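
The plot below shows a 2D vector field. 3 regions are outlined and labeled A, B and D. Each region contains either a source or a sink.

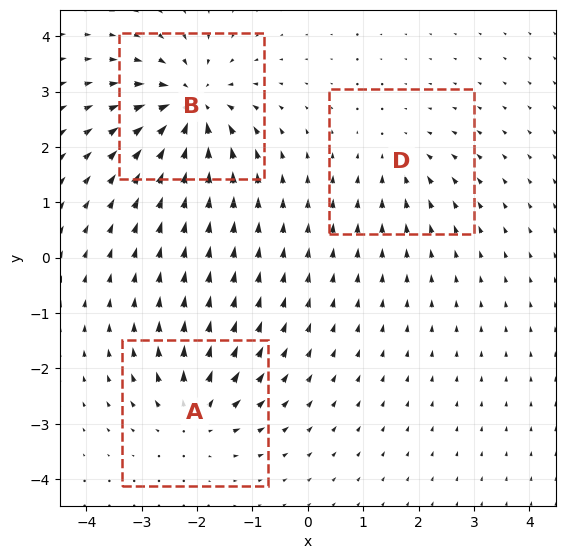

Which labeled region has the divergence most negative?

Divergence at each region's feature centre — A: about +4, B: about -6, D: about -2. Region B is most negative.

B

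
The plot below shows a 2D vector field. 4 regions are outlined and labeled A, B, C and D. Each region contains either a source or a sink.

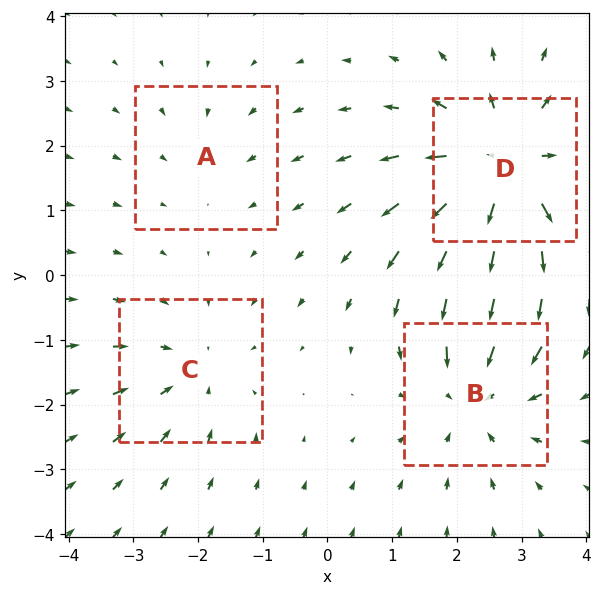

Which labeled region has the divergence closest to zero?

Divergence at each region's feature centre — A: about -2, B: about -4, C: about -3, D: about +6. Region A is closest to zero.

A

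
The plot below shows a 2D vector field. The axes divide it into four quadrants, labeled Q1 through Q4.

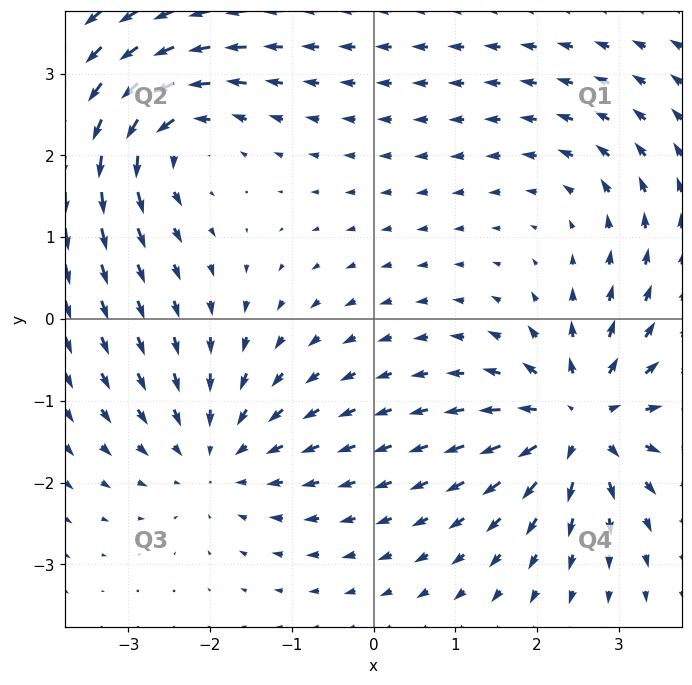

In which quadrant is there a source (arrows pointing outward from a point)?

The source sits at approximately (2.5, -1.2), which lies in quadrant Q4. The divergence there is about +7, positive as expected for a source.

Q4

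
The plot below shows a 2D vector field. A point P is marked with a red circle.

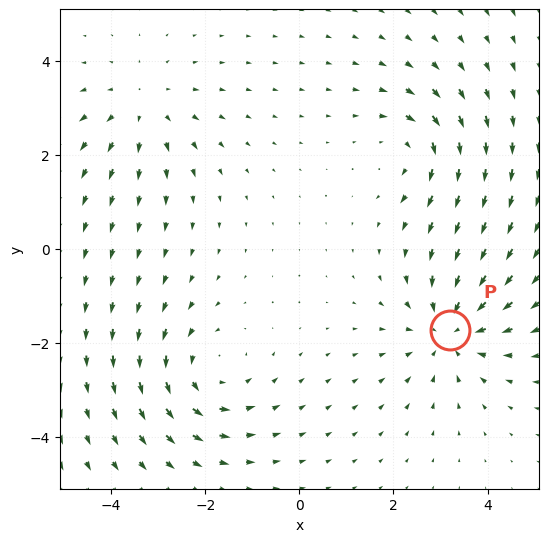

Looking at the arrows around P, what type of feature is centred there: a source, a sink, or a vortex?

sink

At P (3.2, -1.7) the arrows converge inward. Divergence about -3, curl ≈0 — negative divergence with near-zero curl is a sink.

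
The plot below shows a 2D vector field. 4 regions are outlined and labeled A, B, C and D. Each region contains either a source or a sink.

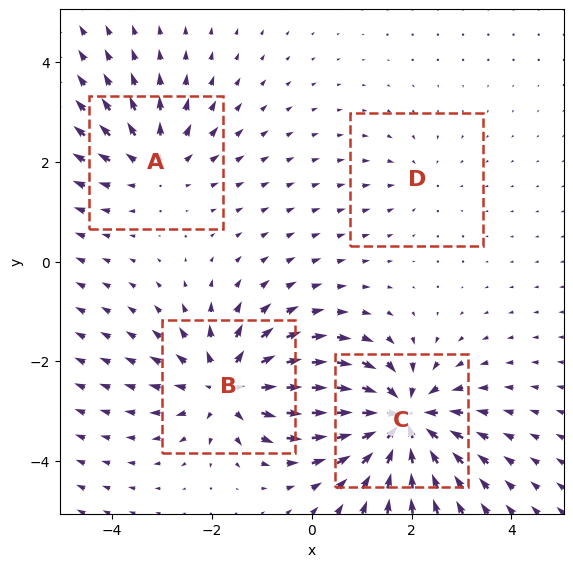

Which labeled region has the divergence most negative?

Divergence at each region's feature centre — A: about +4, B: about +6, C: about -7, D: about -2. Region C is most negative.

C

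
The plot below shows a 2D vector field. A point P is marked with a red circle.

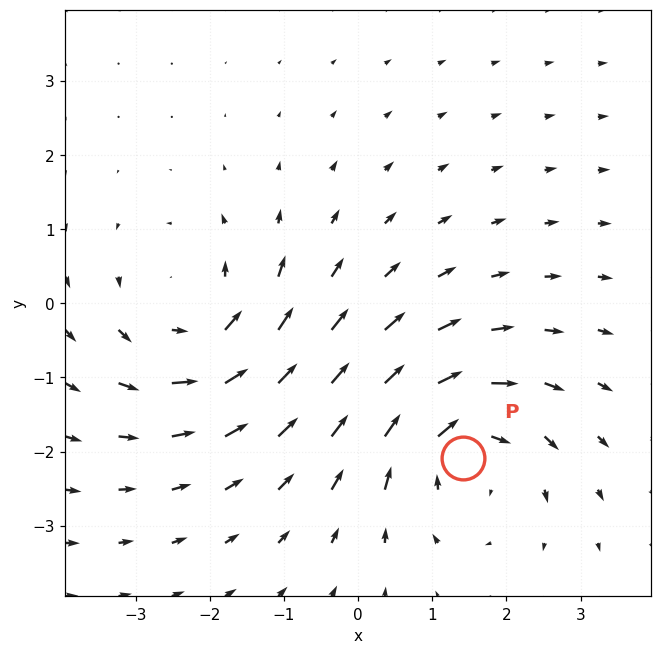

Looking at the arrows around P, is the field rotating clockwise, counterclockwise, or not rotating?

Near P at (1.4, -2.1) the arrows circulate clockwise. The curl (z-component) there is about -4; negative curl means clockwise rotation.

clockwise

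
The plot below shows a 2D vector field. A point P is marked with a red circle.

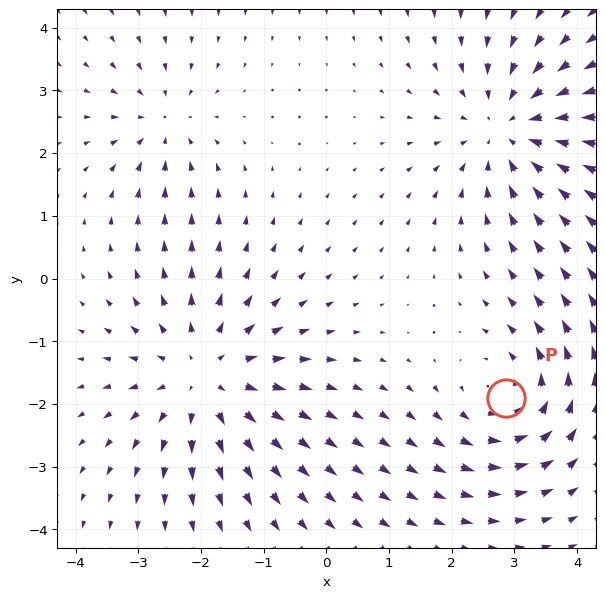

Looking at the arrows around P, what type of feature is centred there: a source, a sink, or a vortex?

vortex

At P (2.9, -1.9) the arrows circulate counterclockwise. Divergence ≈0, curl about +4 — near-zero divergence with nonzero curl is a vortex.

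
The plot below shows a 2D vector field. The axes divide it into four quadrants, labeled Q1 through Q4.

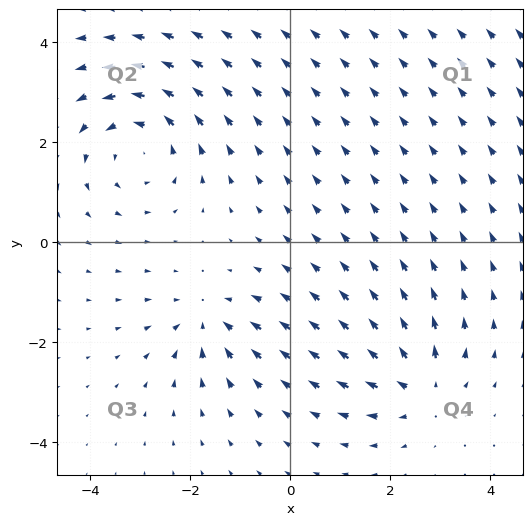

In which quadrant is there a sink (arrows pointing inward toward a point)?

Q3

The sink sits at approximately (-1.7, -1.6), which lies in quadrant Q3. The divergence there is about -4, negative as expected for a sink.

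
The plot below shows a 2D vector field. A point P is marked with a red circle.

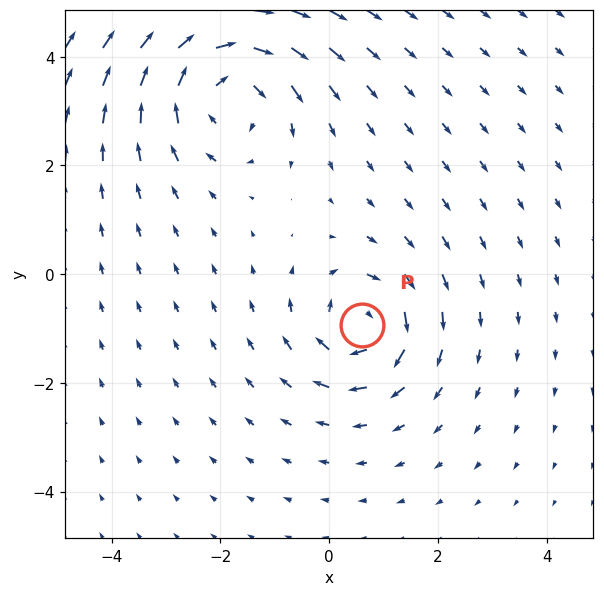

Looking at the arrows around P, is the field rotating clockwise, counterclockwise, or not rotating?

clockwise

Near P at (0.6, -0.9) the arrows circulate clockwise. The curl (z-component) there is about -5; negative curl means clockwise rotation.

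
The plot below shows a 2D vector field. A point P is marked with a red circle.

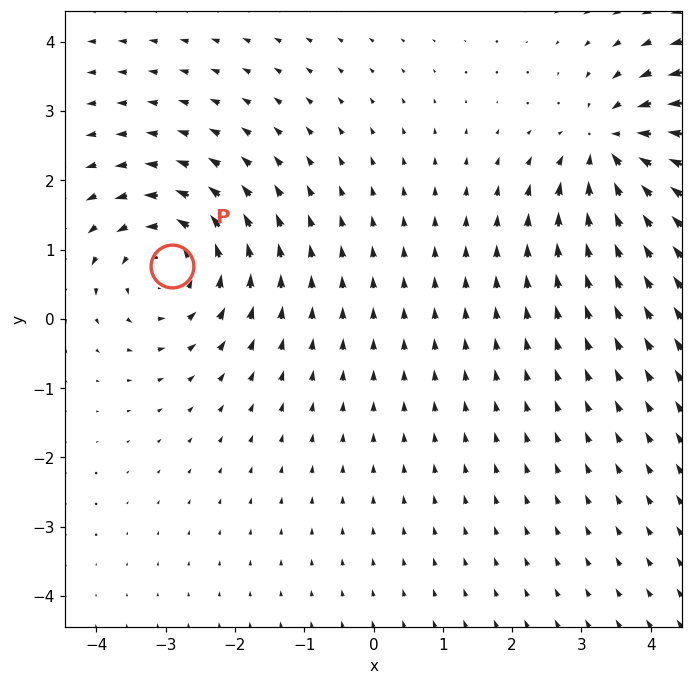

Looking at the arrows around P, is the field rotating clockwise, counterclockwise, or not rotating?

Near P at (-2.9, 0.8) the arrows circulate counterclockwise. The curl (z-component) there is about +4; positive curl means counterclockwise rotation.

counterclockwise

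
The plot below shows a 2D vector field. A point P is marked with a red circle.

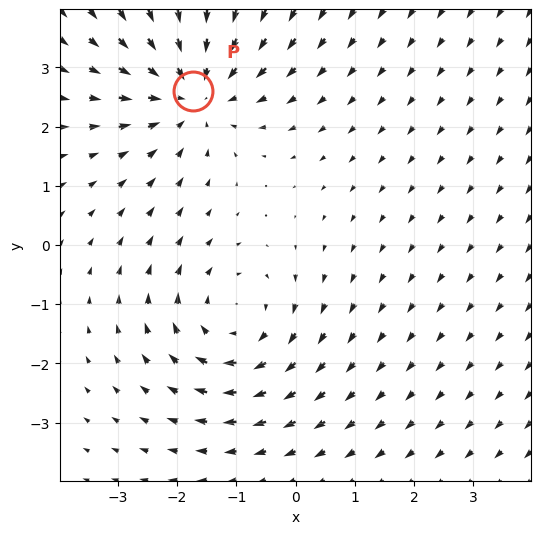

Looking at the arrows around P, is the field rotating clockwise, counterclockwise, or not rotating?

Near P at (-1.7, 2.6) the arrows show no circulation. The curl there is ≈0.

not rotating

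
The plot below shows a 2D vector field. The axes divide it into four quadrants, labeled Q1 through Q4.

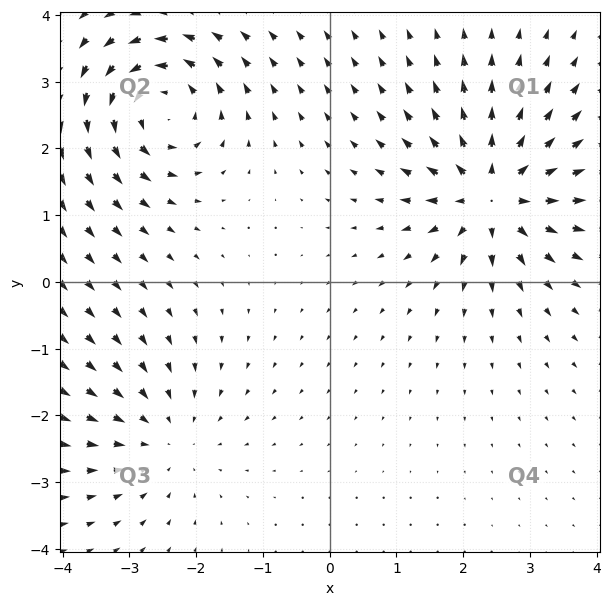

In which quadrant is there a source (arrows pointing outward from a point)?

The source sits at approximately (2.4, 1.3), which lies in quadrant Q1. The divergence there is about +6, positive as expected for a source.

Q1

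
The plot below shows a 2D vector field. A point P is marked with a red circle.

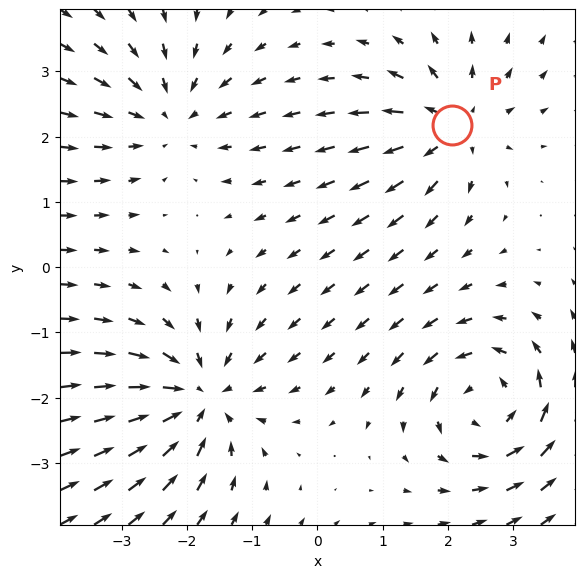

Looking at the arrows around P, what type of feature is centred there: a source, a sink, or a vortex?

source

At P (2.1, 2.2) the arrows spread outward. Divergence about +4, curl ≈0 — positive divergence with near-zero curl is a source.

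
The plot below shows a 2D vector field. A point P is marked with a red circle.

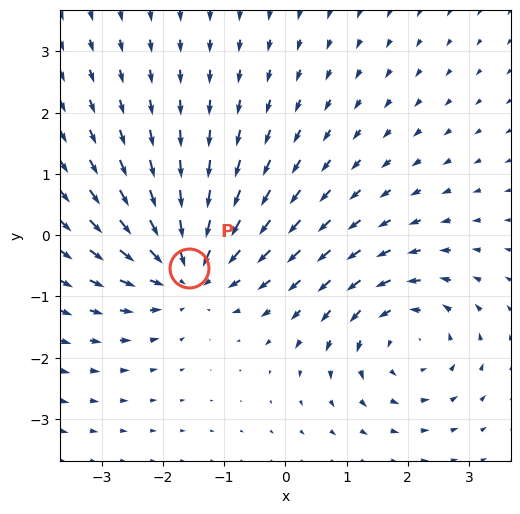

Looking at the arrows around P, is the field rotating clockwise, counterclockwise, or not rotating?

Near P at (-1.6, -0.5) the arrows show no circulation. The curl there is ≈0.

not rotating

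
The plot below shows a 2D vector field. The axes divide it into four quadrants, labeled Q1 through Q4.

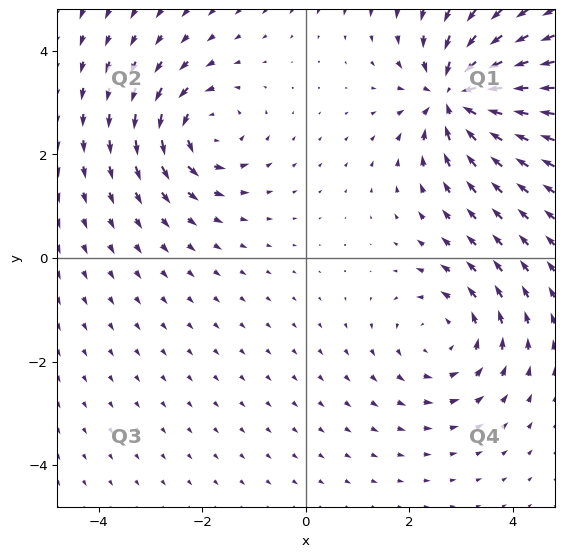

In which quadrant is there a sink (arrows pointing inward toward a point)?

The sink sits at approximately (2.9, 3.1), which lies in quadrant Q1. The divergence there is about -6, negative as expected for a sink.

Q1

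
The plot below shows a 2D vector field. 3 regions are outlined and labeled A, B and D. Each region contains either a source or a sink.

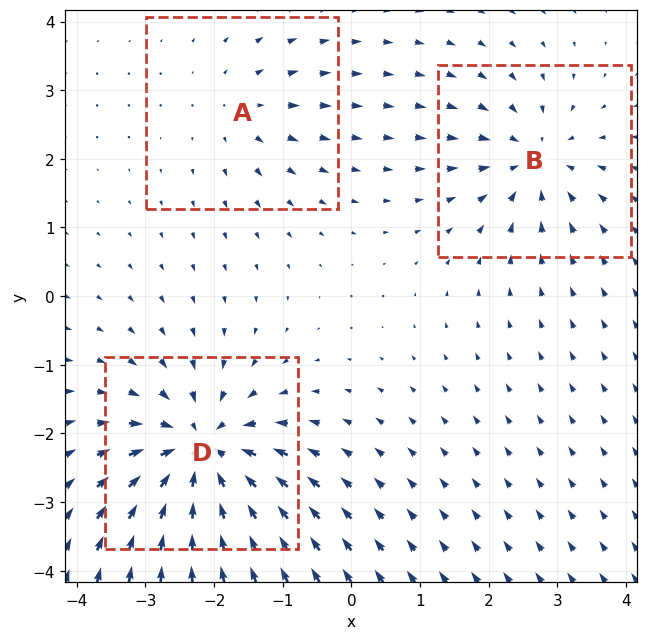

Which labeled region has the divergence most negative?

Divergence at each region's feature centre — A: about +3, B: about -4, D: about -6. Region D is most negative.

D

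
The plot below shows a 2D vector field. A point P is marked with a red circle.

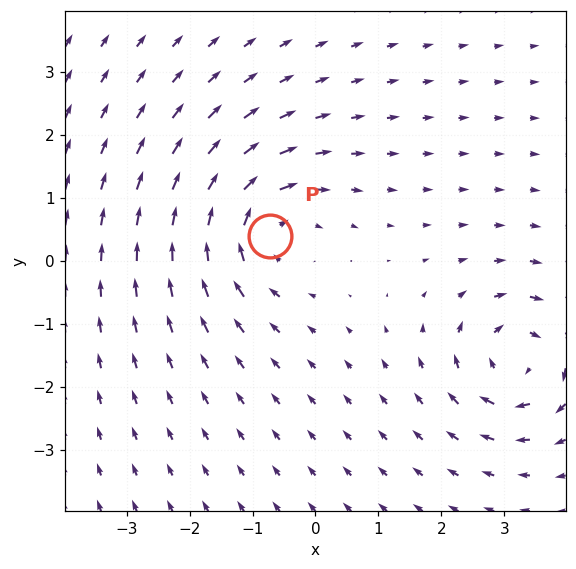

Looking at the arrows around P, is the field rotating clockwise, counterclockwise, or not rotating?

Near P at (-0.7, 0.4) the arrows circulate clockwise. The curl (z-component) there is about -3; negative curl means clockwise rotation.

clockwise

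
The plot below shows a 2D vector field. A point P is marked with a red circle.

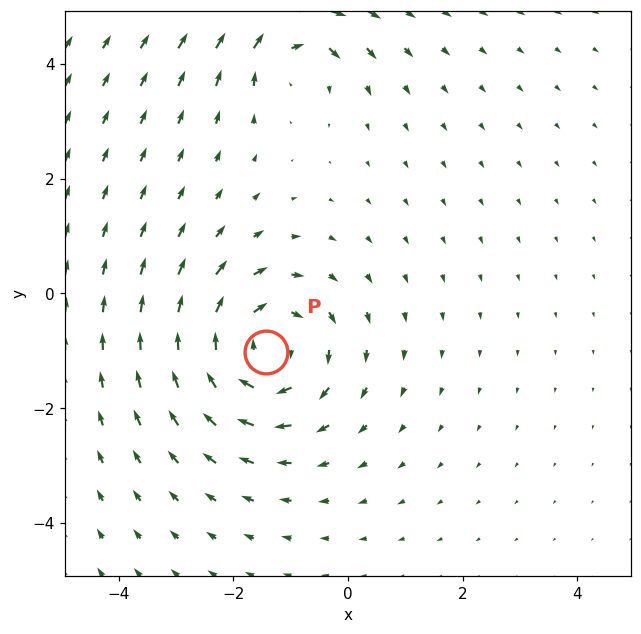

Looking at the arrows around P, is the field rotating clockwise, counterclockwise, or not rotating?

Near P at (-1.4, -1.0) the arrows circulate clockwise. The curl (z-component) there is about -4; negative curl means clockwise rotation.

clockwise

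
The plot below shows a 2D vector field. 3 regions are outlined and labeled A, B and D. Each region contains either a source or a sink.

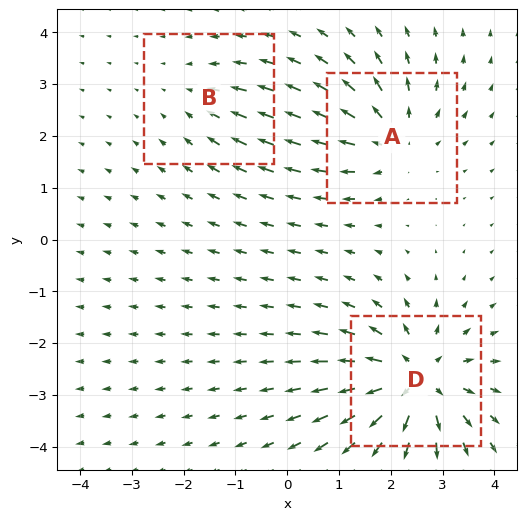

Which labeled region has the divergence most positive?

D

Divergence at each region's feature centre — A: about +3, B: about -2, D: about +5. Region D is most positive.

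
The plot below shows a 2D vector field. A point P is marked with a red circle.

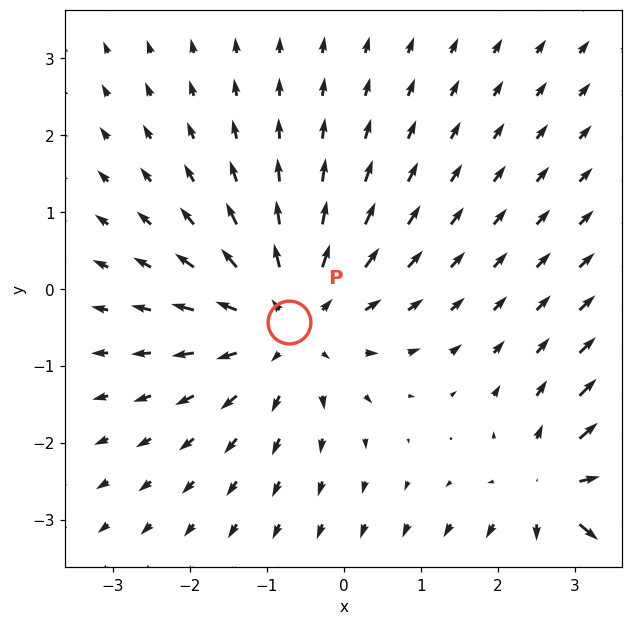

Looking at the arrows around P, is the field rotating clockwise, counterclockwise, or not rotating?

Near P at (-0.7, -0.4) the arrows show no circulation. The curl there is ≈0.

not rotating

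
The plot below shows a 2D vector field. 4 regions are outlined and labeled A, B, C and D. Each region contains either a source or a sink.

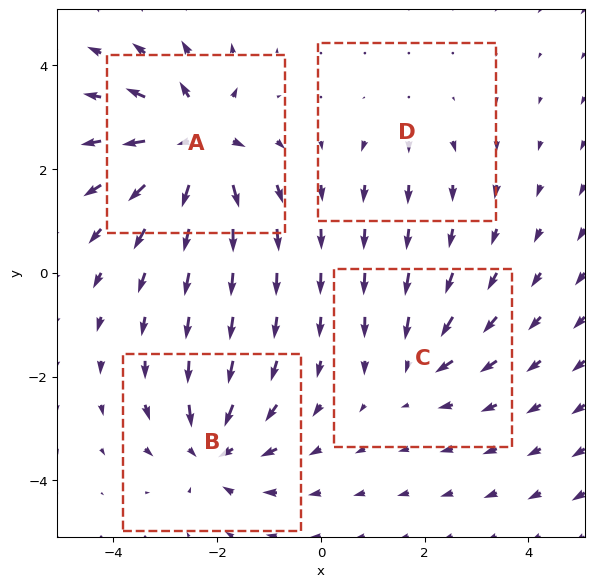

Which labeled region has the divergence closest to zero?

Divergence at each region's feature centre — A: about +8, B: about -6, C: about -4, D: about +2. Region D is closest to zero.

D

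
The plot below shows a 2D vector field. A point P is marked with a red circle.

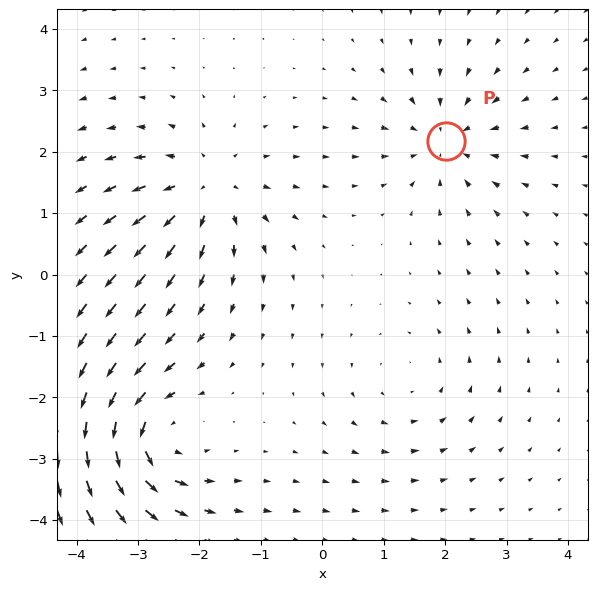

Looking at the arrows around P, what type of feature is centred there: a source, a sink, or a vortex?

At P (2.0, 2.2) the arrows converge inward. Divergence about -4, curl ≈0 — negative divergence with near-zero curl is a sink.

sink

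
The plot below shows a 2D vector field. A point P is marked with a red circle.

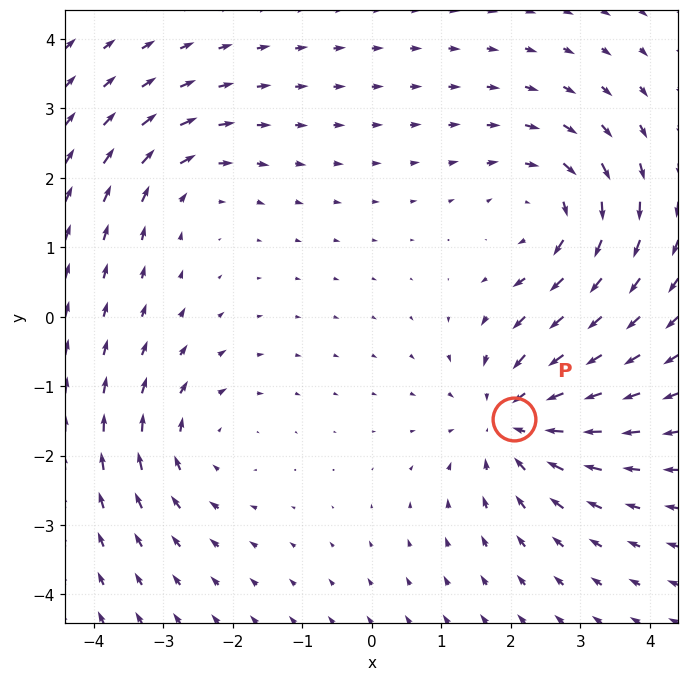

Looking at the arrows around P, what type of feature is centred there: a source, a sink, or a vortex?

sink

At P (2.1, -1.5) the arrows converge inward. Divergence about -5, curl ≈0 — negative divergence with near-zero curl is a sink.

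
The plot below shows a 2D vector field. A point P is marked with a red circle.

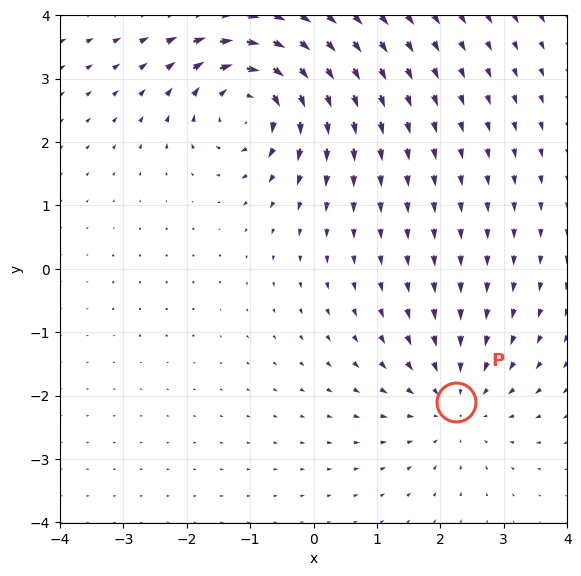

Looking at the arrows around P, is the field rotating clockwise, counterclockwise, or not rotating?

not rotating

Near P at (2.2, -2.1) the arrows show no circulation. The curl there is ≈0.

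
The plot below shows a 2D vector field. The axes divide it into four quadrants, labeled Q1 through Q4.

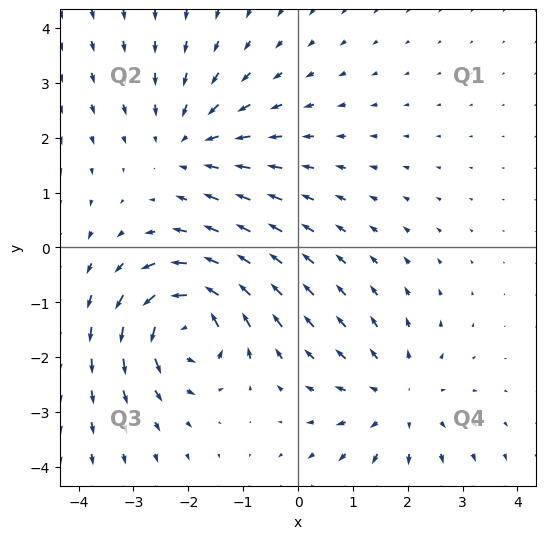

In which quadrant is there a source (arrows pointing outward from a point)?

Q4

The source sits at approximately (1.8, -2.8), which lies in quadrant Q4. The divergence there is about +3, positive as expected for a source.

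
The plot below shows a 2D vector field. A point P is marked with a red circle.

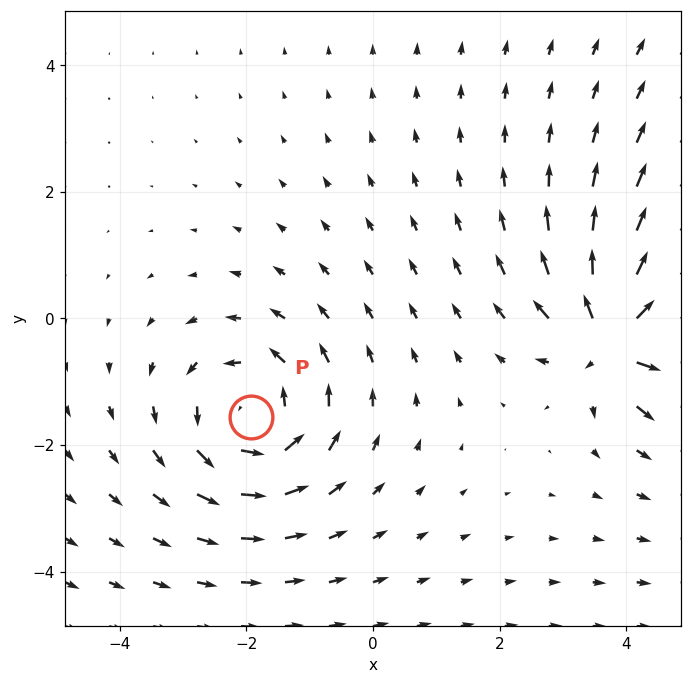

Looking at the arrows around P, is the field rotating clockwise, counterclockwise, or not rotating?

counterclockwise

Near P at (-1.9, -1.6) the arrows circulate counterclockwise. The curl (z-component) there is about +3; positive curl means counterclockwise rotation.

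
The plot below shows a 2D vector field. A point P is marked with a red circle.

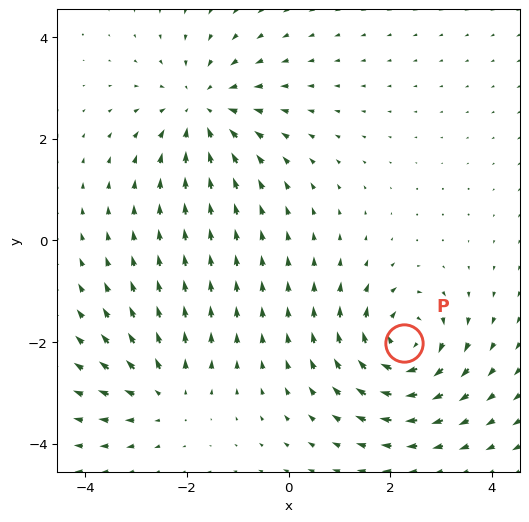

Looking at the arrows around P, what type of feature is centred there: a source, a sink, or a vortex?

At P (2.3, -2.0) the arrows circulate clockwise. Divergence ≈0, curl about -6 — near-zero divergence with nonzero curl is a vortex.

vortex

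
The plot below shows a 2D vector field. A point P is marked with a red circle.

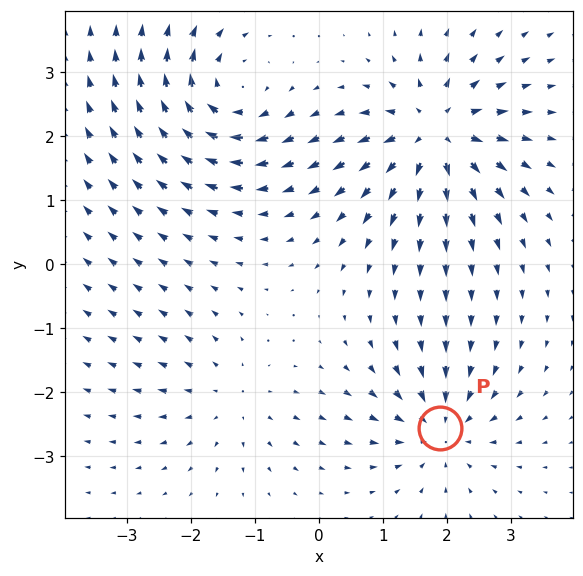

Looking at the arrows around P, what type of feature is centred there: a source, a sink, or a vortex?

At P (1.9, -2.6) the arrows converge inward. Divergence about -5, curl ≈0 — negative divergence with near-zero curl is a sink.

sink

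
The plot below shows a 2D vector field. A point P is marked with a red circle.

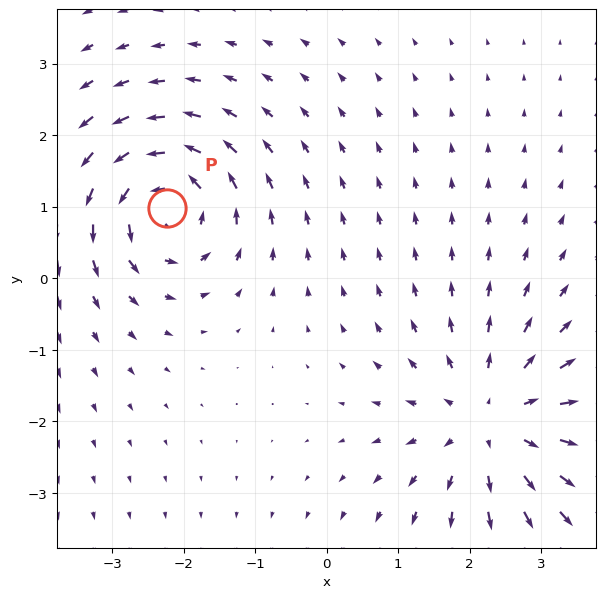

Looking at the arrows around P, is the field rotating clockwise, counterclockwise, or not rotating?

counterclockwise

Near P at (-2.2, 1.0) the arrows circulate counterclockwise. The curl (z-component) there is about +4; positive curl means counterclockwise rotation.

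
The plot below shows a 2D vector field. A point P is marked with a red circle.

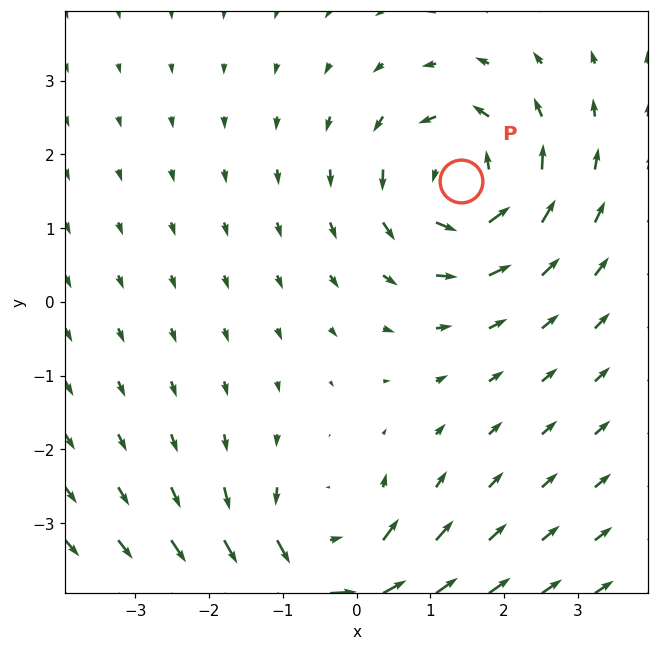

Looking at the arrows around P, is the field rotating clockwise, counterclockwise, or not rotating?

Near P at (1.4, 1.6) the arrows circulate counterclockwise. The curl (z-component) there is about +5; positive curl means counterclockwise rotation.

counterclockwise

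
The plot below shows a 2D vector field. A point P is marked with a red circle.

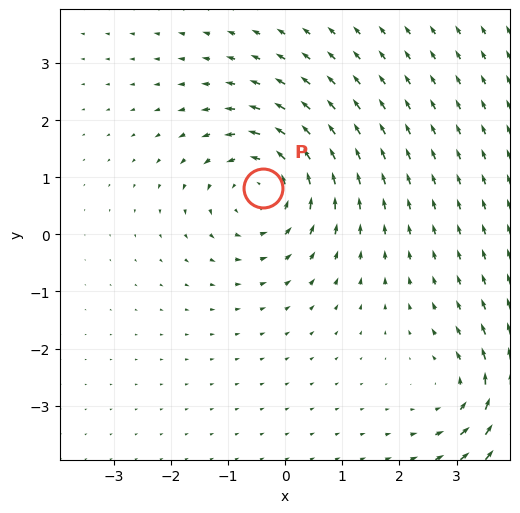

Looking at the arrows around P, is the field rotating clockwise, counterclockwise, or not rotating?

Near P at (-0.4, 0.8) the arrows circulate counterclockwise. The curl (z-component) there is about +4; positive curl means counterclockwise rotation.

counterclockwise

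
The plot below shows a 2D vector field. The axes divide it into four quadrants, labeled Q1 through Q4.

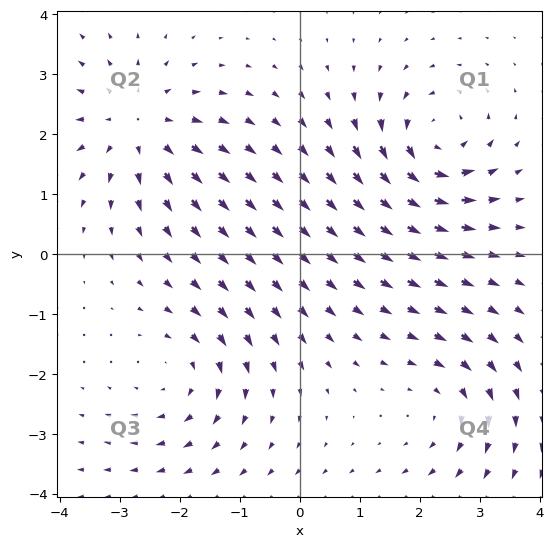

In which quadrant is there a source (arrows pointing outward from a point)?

The source sits at approximately (-2.7, 2.1), which lies in quadrant Q2. The divergence there is about +4, positive as expected for a source.

Q2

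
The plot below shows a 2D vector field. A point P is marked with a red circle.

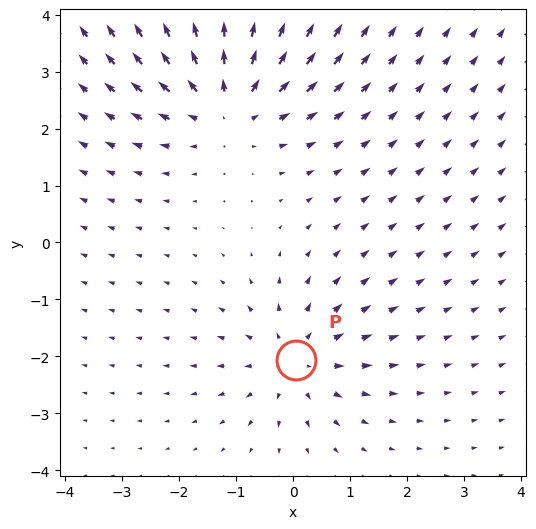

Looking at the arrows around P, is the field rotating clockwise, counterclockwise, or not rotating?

not rotating

Near P at (0.1, -2.1) the arrows show no circulation. The curl there is ≈0.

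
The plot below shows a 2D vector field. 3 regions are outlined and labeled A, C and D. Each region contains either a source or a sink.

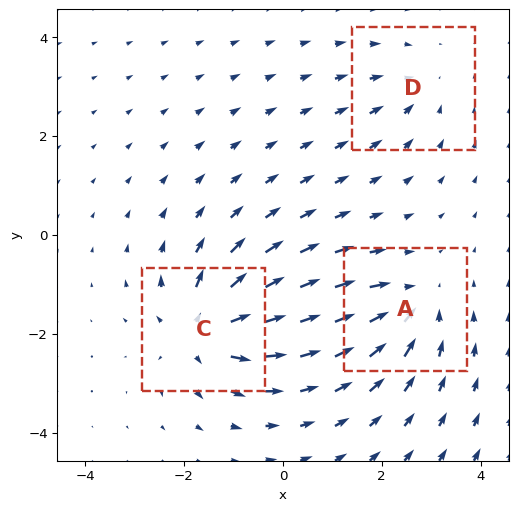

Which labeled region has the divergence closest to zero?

Divergence at each region's feature centre — A: about -4, C: about +5, D: about -2. Region D is closest to zero.

D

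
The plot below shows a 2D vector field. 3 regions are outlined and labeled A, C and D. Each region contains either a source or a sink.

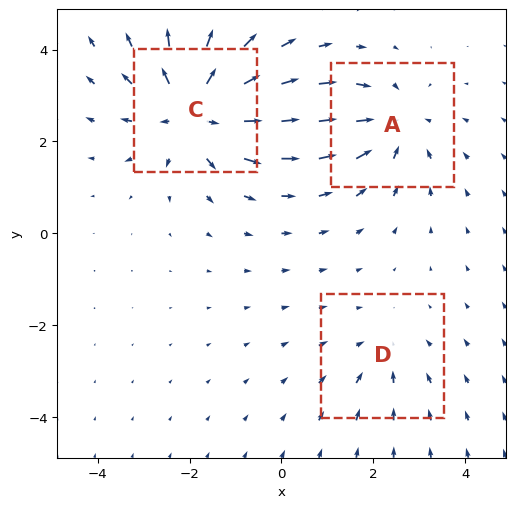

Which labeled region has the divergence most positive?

C

Divergence at each region's feature centre — A: about -3, C: about +4, D: about -2. Region C is most positive.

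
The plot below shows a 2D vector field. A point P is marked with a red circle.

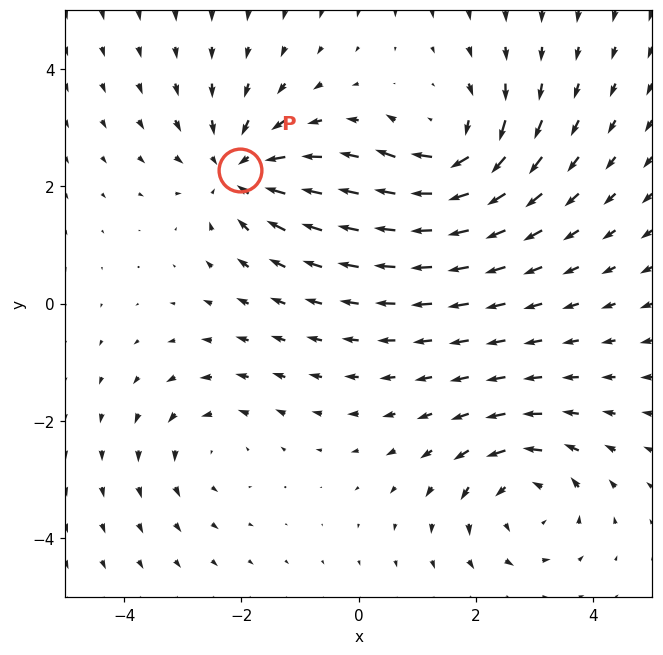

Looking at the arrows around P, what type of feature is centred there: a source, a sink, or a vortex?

At P (-2.0, 2.3) the arrows converge inward. Divergence about -5, curl ≈0 — negative divergence with near-zero curl is a sink.

sink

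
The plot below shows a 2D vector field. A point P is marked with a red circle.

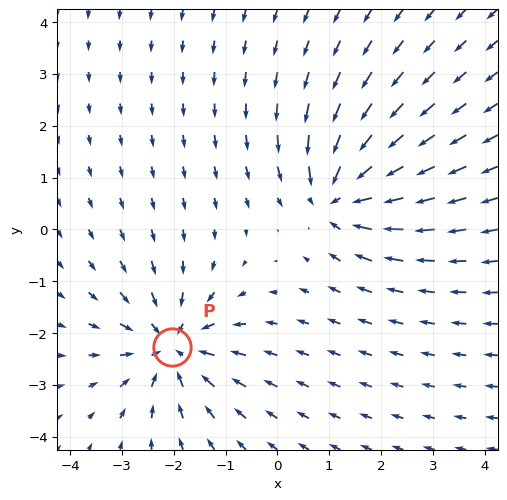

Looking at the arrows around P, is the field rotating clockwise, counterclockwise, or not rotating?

not rotating

Near P at (-2.0, -2.3) the arrows show no circulation. The curl there is ≈0.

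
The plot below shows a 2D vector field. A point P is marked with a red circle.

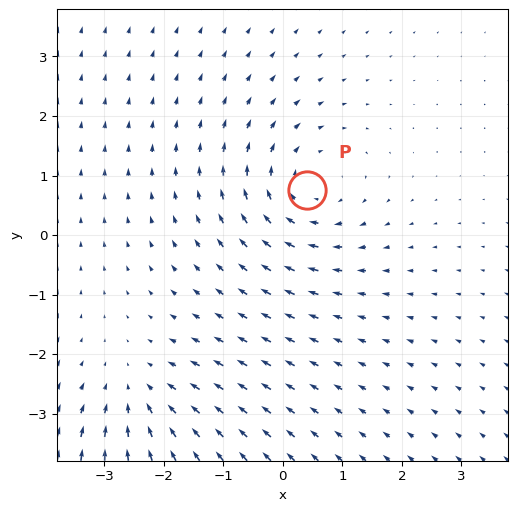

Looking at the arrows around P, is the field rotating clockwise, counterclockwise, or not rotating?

Near P at (0.4, 0.8) the arrows circulate clockwise. The curl (z-component) there is about -3; negative curl means clockwise rotation.

clockwise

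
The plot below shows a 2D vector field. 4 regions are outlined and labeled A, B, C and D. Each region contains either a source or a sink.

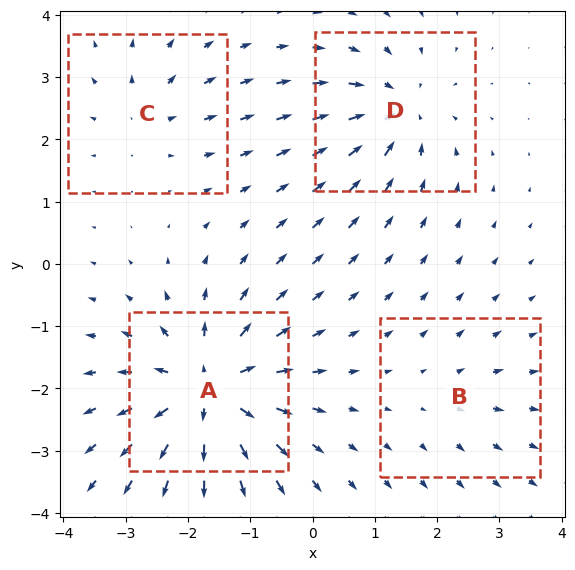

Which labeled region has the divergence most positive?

A

Divergence at each region's feature centre — A: about +9, B: about +2, C: about +4, D: about -6. Region A is most positive.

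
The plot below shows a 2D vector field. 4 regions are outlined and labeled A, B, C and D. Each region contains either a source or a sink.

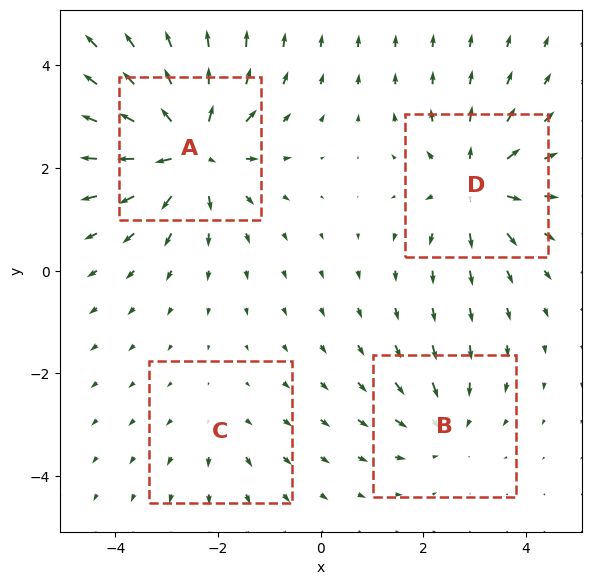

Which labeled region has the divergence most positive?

Divergence at each region's feature centre — A: about +7, B: about -3, C: about +2, D: about +5. Region A is most positive.

A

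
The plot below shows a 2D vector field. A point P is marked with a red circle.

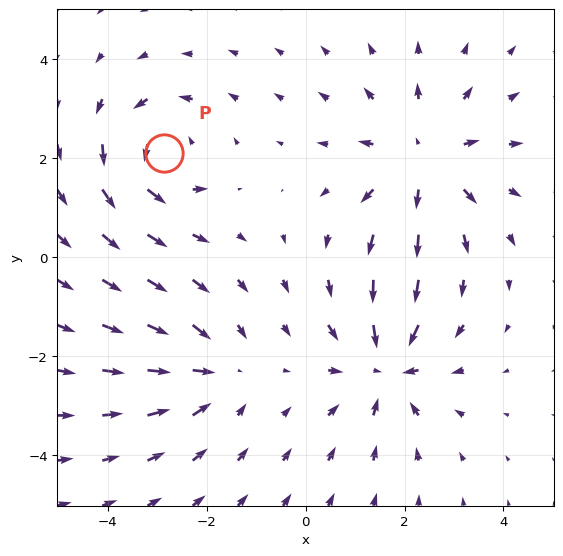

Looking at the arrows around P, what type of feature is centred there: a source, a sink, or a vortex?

At P (-2.9, 2.1) the arrows circulate counterclockwise. Divergence ≈0, curl about +5 — near-zero divergence with nonzero curl is a vortex.

vortex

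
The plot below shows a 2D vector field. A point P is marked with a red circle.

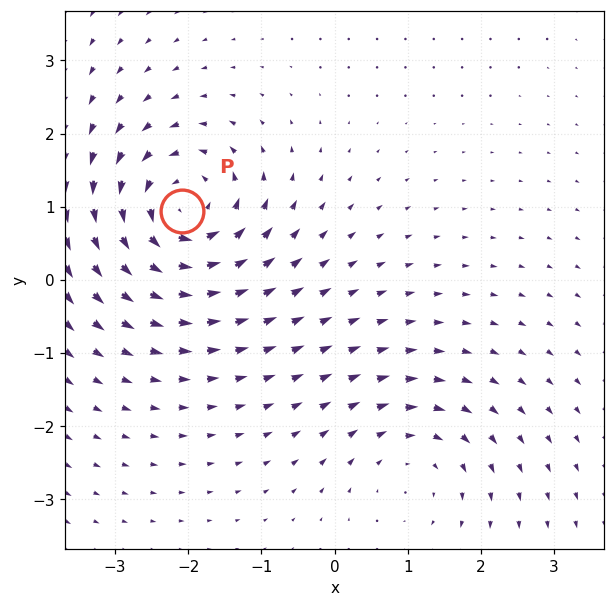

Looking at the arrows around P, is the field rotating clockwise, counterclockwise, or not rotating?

Near P at (-2.1, 0.9) the arrows circulate counterclockwise. The curl (z-component) there is about +6; positive curl means counterclockwise rotation.

counterclockwise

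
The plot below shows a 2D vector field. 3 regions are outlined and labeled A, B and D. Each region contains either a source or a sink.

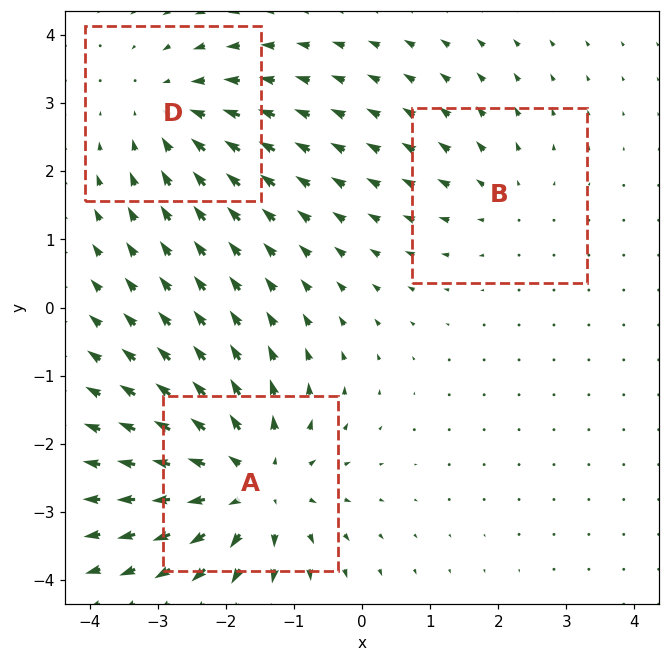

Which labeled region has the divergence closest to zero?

Divergence at each region's feature centre — A: about +4, B: about +2, D: about -3. Region B is closest to zero.

B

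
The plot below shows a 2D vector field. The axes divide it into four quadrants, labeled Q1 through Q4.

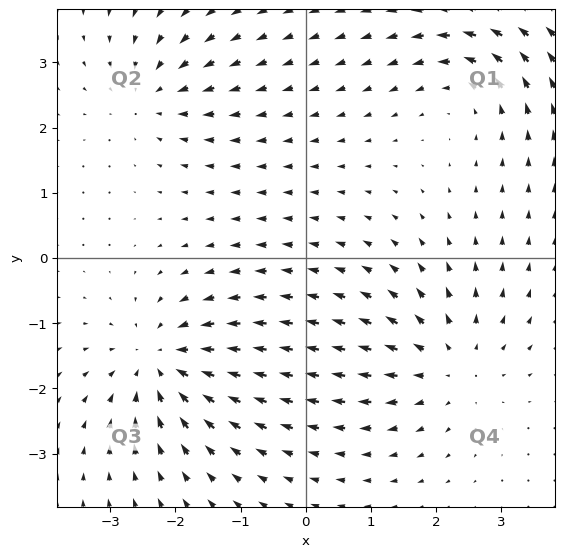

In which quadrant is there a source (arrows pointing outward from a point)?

The source sits at approximately (2.2, -1.6), which lies in quadrant Q4. The divergence there is about +4, positive as expected for a source.

Q4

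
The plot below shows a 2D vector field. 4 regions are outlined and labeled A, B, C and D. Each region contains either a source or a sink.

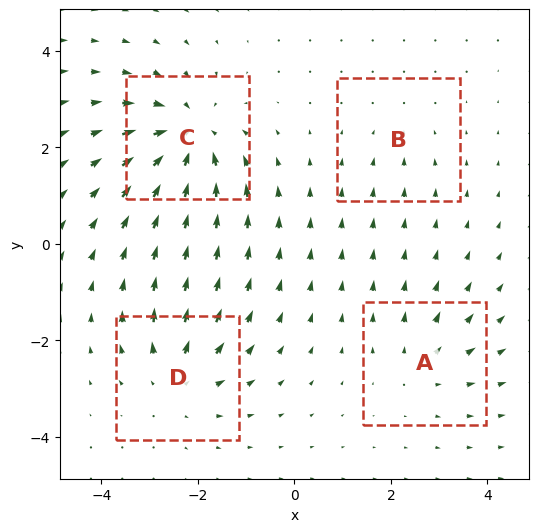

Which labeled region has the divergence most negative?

C

Divergence at each region's feature centre — A: about +3, B: about -2, C: about -7, D: about +5. Region C is most negative.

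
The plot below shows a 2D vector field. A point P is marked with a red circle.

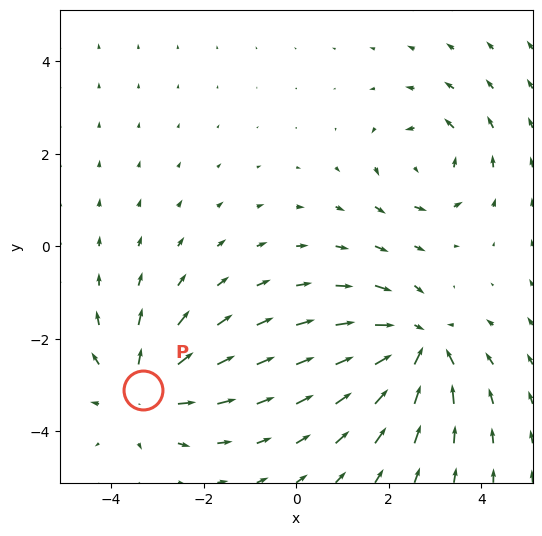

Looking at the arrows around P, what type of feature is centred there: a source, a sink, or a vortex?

source

At P (-3.3, -3.1) the arrows spread outward. Divergence about +3, curl ≈0 — positive divergence with near-zero curl is a source.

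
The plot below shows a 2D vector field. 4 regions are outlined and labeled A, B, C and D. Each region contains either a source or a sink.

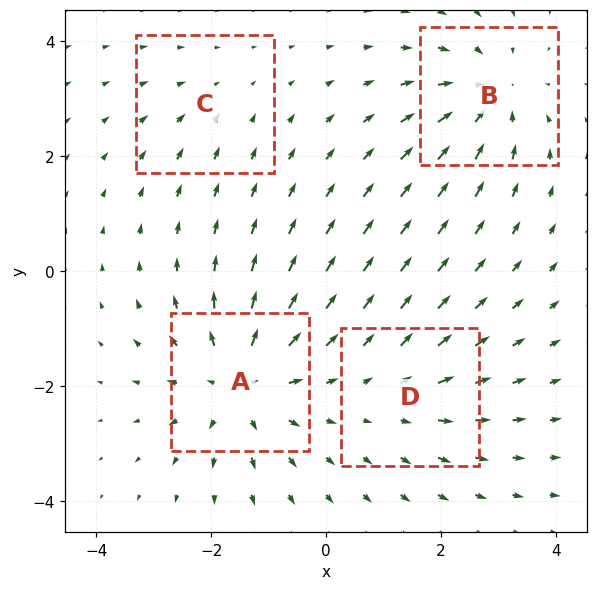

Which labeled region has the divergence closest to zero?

C

Divergence at each region's feature centre — A: about +6, B: about -5, C: about -2, D: about +3. Region C is closest to zero.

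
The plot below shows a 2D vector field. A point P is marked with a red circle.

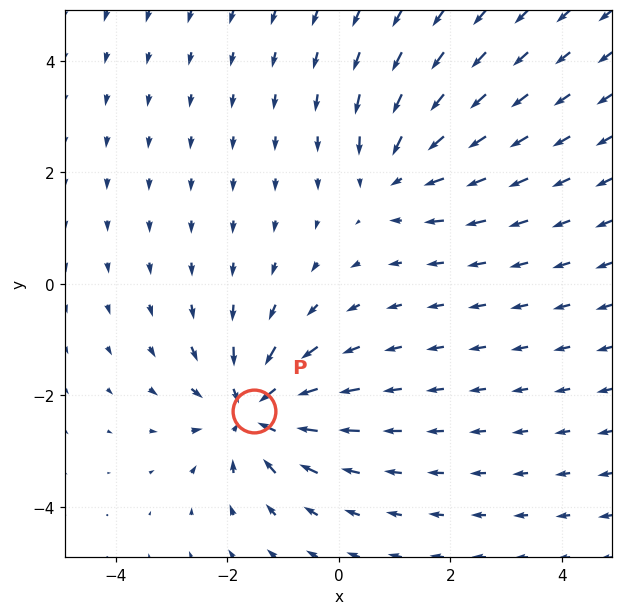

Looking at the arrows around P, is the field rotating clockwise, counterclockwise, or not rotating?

not rotating

Near P at (-1.5, -2.3) the arrows show no circulation. The curl there is ≈0.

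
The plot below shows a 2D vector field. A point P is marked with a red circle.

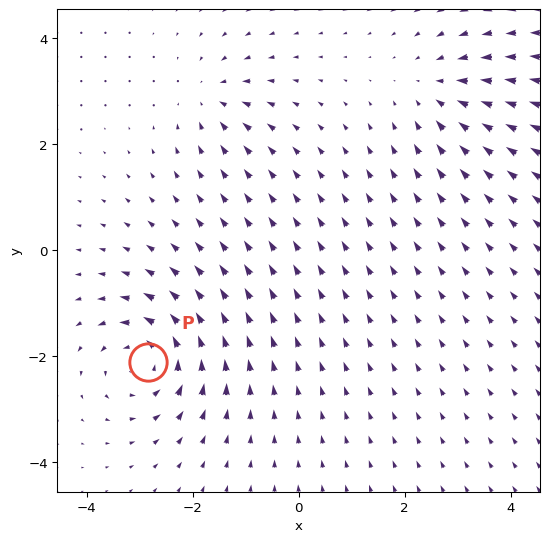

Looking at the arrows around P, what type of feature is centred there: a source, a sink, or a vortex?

At P (-2.9, -2.1) the arrows circulate counterclockwise. Divergence ≈0, curl about +6 — near-zero divergence with nonzero curl is a vortex.

vortex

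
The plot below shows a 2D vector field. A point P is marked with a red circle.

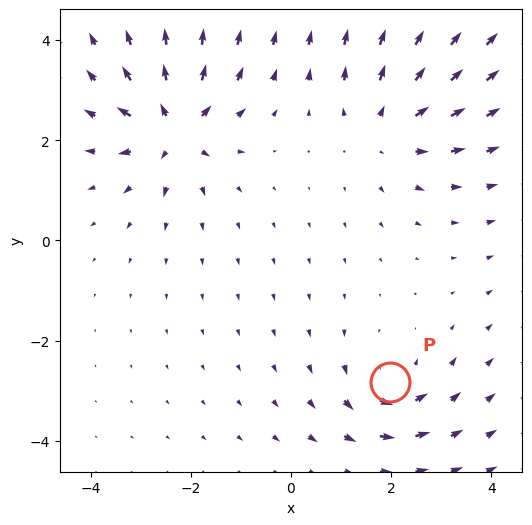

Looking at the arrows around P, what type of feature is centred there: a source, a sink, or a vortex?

At P (2.0, -2.8) the arrows circulate counterclockwise. Divergence ≈0, curl about +4 — near-zero divergence with nonzero curl is a vortex.

vortex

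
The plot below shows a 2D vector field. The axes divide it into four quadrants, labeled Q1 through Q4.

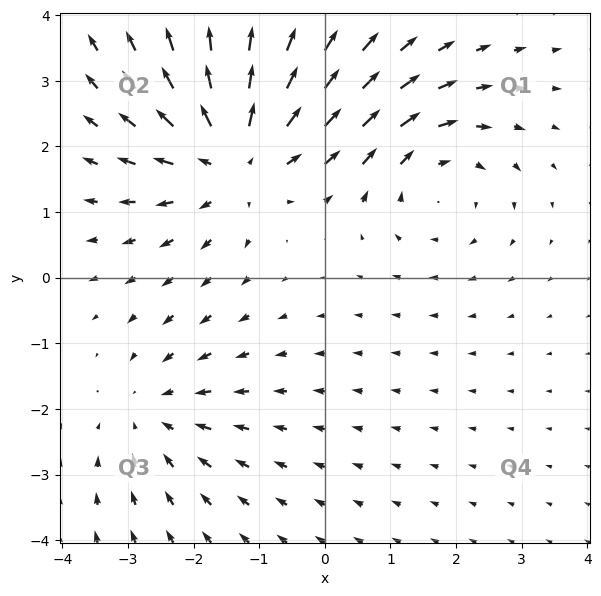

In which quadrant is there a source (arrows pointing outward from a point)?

The source sits at approximately (-1.4, 1.9), which lies in quadrant Q2. The divergence there is about +4, positive as expected for a source.

Q2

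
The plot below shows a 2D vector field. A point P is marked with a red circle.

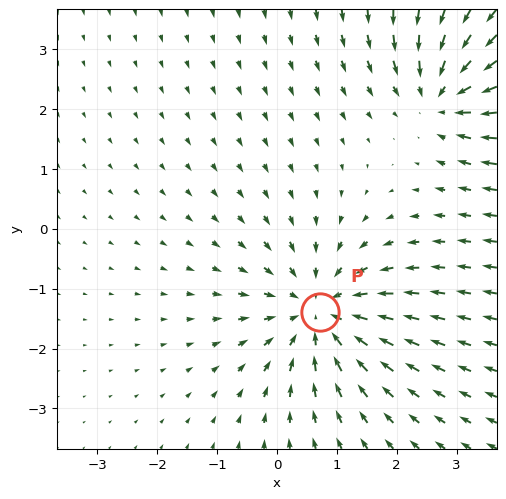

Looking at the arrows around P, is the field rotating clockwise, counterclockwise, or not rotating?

Near P at (0.7, -1.4) the arrows show no circulation. The curl there is ≈0.

not rotating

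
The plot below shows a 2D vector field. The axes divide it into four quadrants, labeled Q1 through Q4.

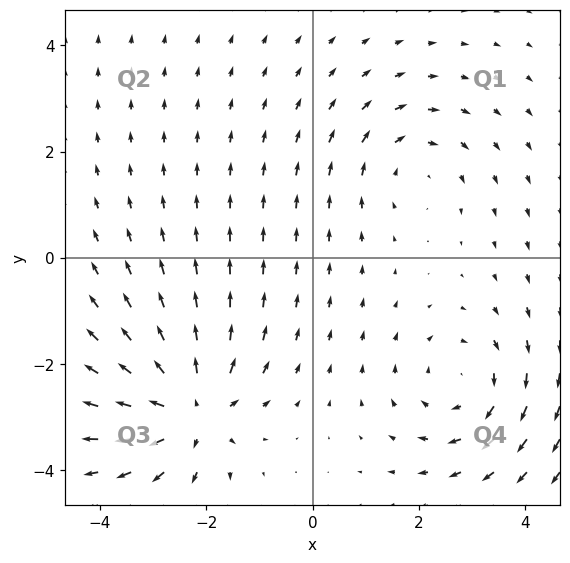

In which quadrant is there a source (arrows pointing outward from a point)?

The source sits at approximately (-2.3, -2.9), which lies in quadrant Q3. The divergence there is about +6, positive as expected for a source.

Q3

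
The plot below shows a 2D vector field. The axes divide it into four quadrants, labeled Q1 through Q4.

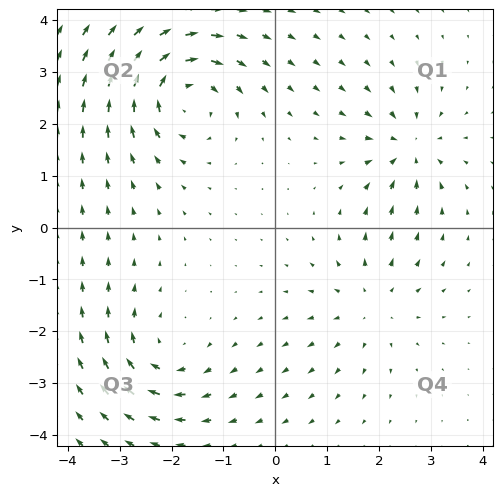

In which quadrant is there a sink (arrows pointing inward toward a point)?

Q1

The sink sits at approximately (2.6, 1.5), which lies in quadrant Q1. The divergence there is about -5, negative as expected for a sink.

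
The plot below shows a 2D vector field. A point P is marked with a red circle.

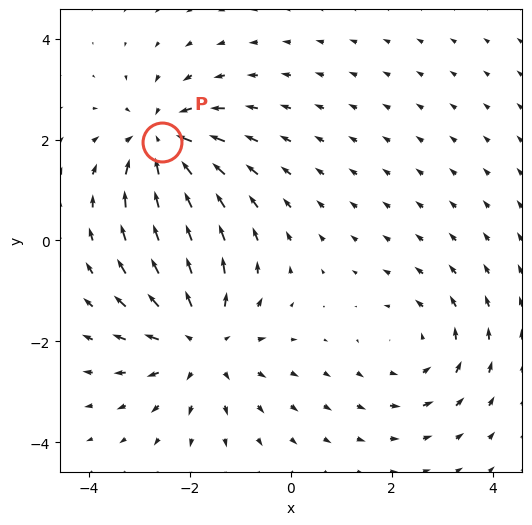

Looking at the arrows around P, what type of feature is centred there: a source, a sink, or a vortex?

sink

At P (-2.6, 2.0) the arrows converge inward. Divergence about -5, curl ≈0 — negative divergence with near-zero curl is a sink.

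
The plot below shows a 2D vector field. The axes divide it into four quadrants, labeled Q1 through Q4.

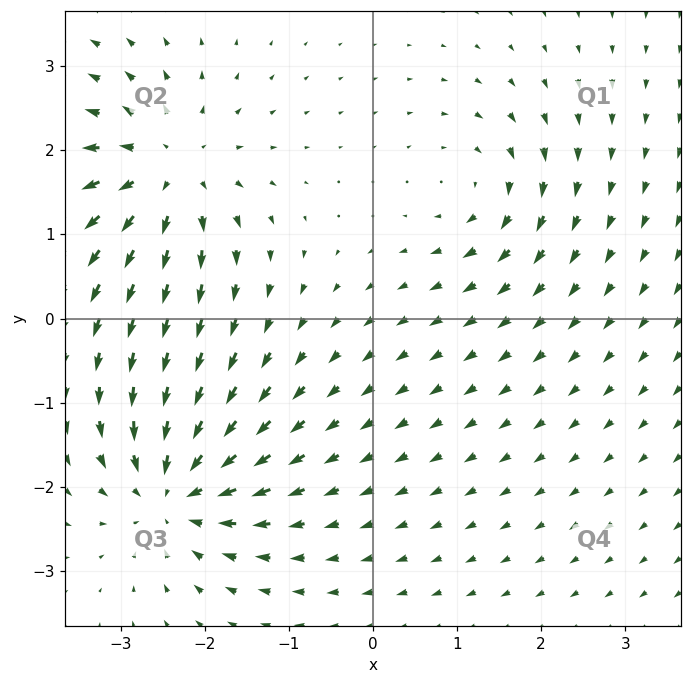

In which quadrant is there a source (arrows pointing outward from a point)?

The source sits at approximately (-2.4, 1.7), which lies in quadrant Q2. The divergence there is about +5, positive as expected for a source.

Q2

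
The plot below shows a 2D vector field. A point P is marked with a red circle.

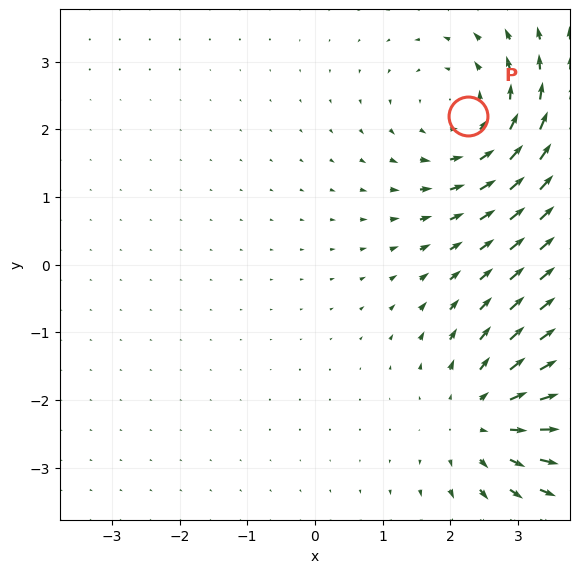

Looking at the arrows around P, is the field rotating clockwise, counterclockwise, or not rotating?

Near P at (2.3, 2.2) the arrows circulate counterclockwise. The curl (z-component) there is about +3; positive curl means counterclockwise rotation.

counterclockwise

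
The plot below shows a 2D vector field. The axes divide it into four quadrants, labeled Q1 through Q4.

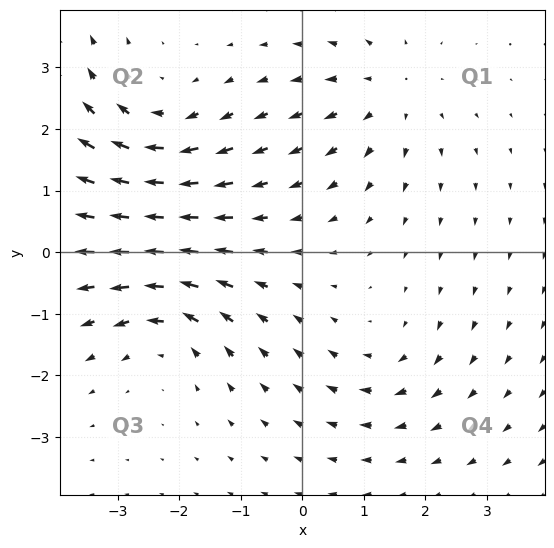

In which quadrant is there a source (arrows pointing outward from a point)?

Q1

The source sits at approximately (1.4, 2.6), which lies in quadrant Q1. The divergence there is about +4, positive as expected for a source.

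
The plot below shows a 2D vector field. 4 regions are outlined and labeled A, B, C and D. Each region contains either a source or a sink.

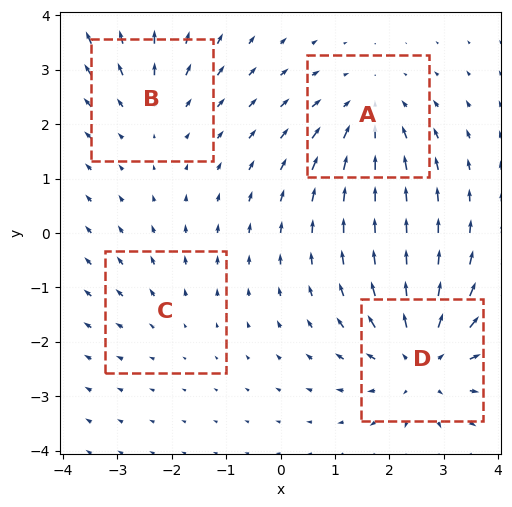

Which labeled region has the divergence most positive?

D

Divergence at each region's feature centre — A: about -4, B: about +3, C: about +2, D: about +5. Region D is most positive.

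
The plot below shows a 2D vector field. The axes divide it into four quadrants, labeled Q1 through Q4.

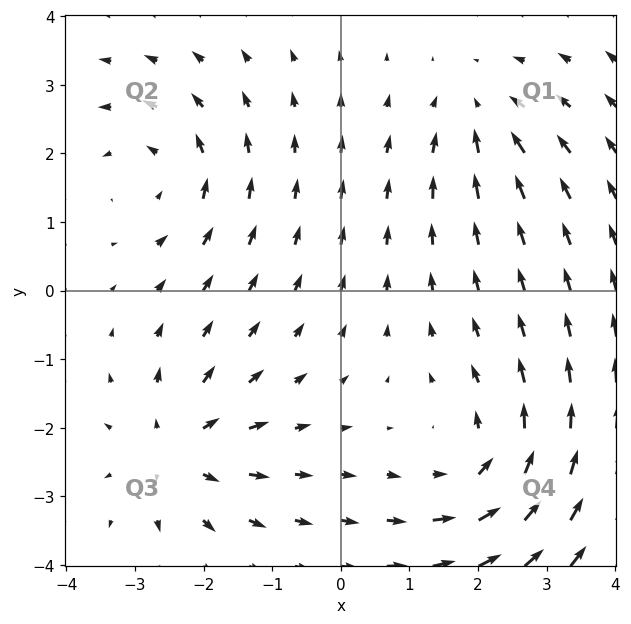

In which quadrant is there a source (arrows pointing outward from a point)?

Q3

The source sits at approximately (-2.4, -2.3), which lies in quadrant Q3. The divergence there is about +5, positive as expected for a source.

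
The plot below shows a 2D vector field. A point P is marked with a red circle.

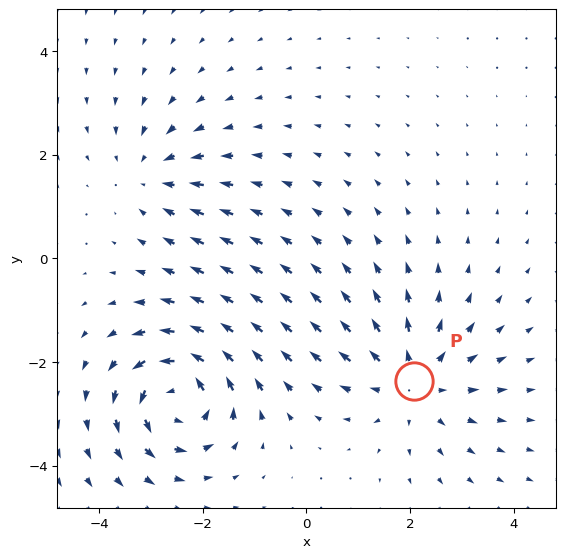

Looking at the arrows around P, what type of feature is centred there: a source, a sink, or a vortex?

source

At P (2.1, -2.4) the arrows spread outward. Divergence about +3, curl ≈0 — positive divergence with near-zero curl is a source.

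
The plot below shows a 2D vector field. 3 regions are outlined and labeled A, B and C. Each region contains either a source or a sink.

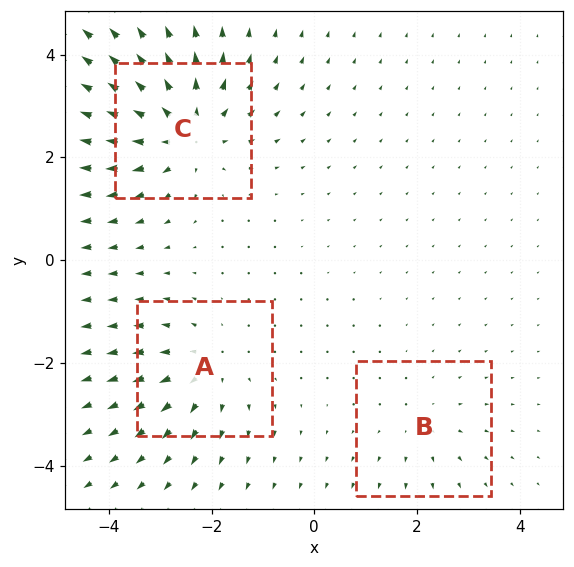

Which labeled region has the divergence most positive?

Divergence at each region's feature centre — A: about +3, B: about +2, C: about +5. Region C is most positive.

C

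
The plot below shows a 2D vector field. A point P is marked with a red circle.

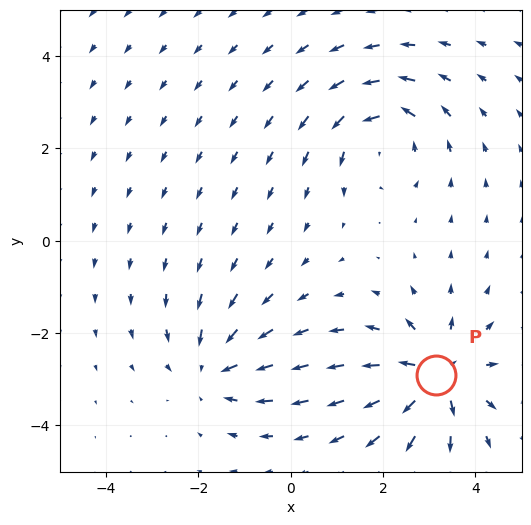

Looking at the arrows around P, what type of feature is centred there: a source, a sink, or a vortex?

source

At P (3.2, -2.9) the arrows spread outward. Divergence about +5, curl ≈0 — positive divergence with near-zero curl is a source.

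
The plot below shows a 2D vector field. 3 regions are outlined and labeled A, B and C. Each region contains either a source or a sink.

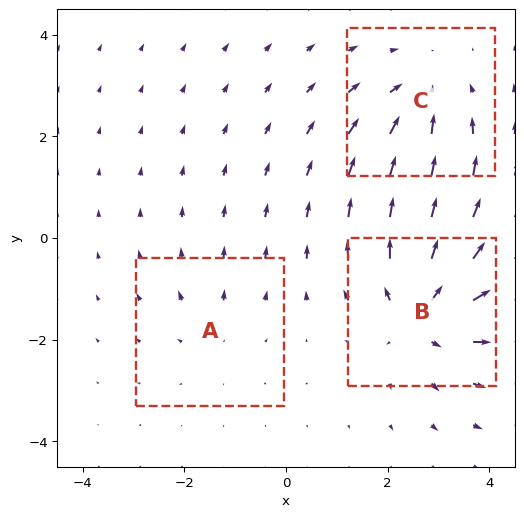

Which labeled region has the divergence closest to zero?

A

Divergence at each region's feature centre — A: about +2, B: about +5, C: about -3. Region A is closest to zero.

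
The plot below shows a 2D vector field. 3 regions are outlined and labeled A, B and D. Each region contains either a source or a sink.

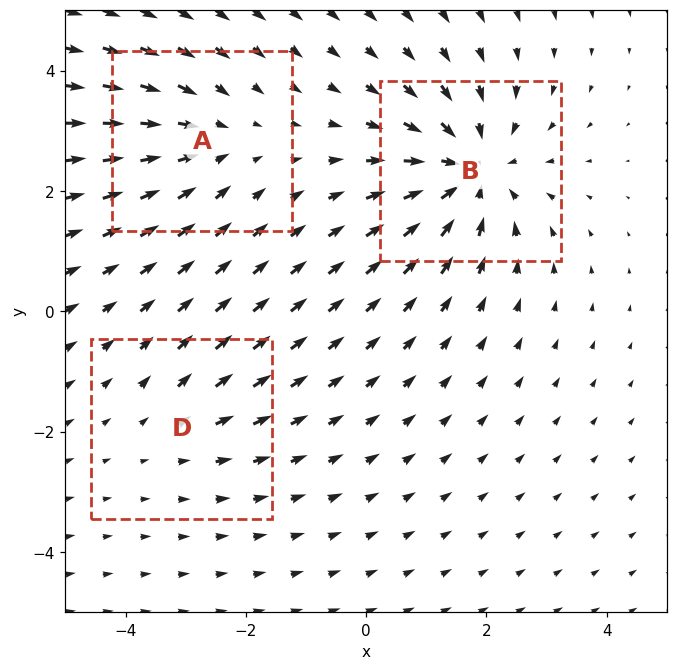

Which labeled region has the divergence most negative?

Divergence at each region's feature centre — A: about -3, B: about -5, D: about +2. Region B is most negative.

B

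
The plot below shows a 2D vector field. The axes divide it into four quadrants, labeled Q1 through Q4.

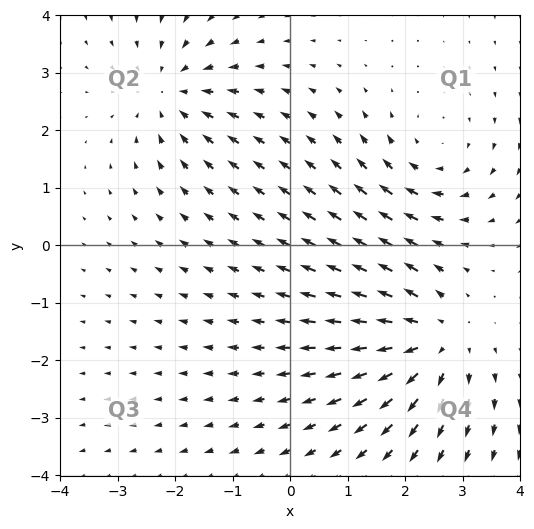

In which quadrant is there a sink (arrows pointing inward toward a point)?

Q2

The sink sits at approximately (-2.1, 2.7), which lies in quadrant Q2. The divergence there is about -3, negative as expected for a sink.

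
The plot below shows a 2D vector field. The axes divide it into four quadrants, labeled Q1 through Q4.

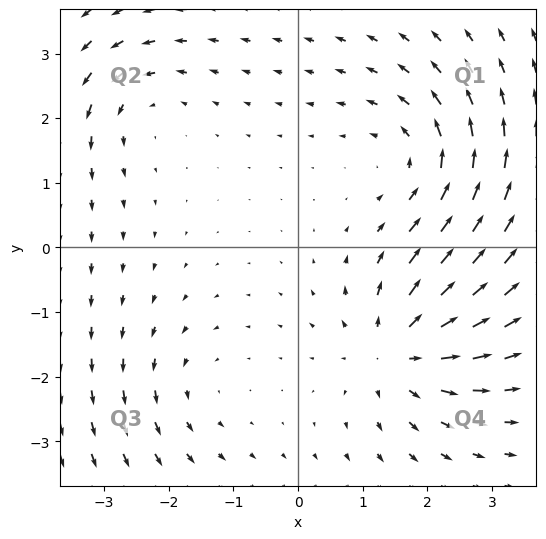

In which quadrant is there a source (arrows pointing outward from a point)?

The source sits at approximately (1.5, -1.6), which lies in quadrant Q4. The divergence there is about +5, positive as expected for a source.

Q4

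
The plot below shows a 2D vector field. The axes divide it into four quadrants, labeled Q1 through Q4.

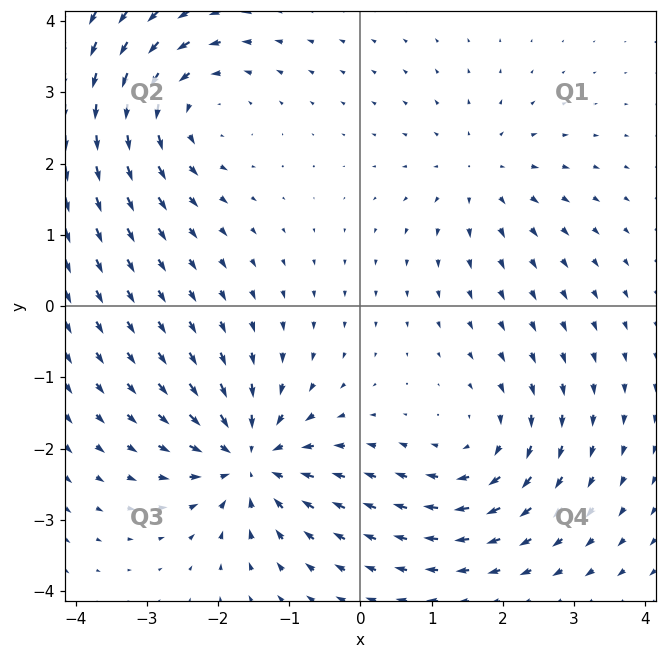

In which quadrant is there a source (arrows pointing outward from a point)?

The source sits at approximately (1.7, 1.9), which lies in quadrant Q1. The divergence there is about +3, positive as expected for a source.

Q1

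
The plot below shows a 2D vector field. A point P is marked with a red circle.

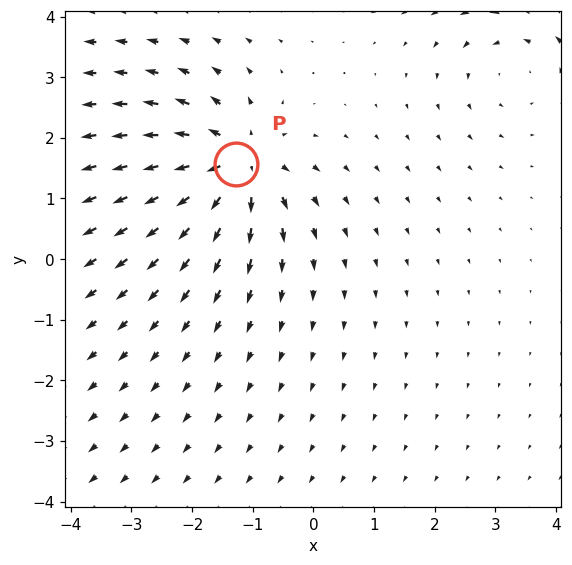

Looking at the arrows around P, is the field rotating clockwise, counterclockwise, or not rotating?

not rotating

Near P at (-1.3, 1.6) the arrows show no circulation. The curl there is ≈0.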